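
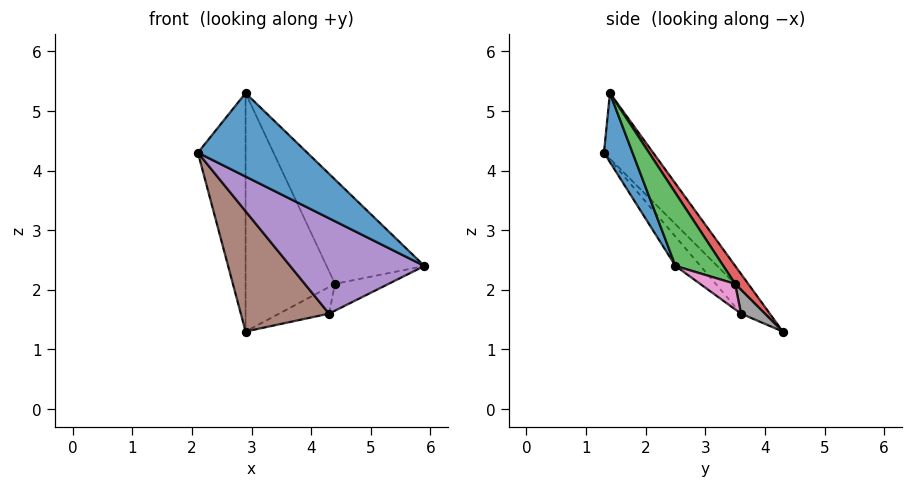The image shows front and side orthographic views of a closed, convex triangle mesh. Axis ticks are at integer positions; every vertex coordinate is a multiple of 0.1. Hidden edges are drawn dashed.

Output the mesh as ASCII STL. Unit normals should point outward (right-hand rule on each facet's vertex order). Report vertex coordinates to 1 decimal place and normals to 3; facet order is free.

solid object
 facet normal 0.251 -0.962 -0.105
  outer loop
   vertex 2.9 1.4 5.3
   vertex 2.1 1.3 4.3
   vertex 5.9 2.5 2.4
  endloop
 endfacet
 facet normal -0.641 0.621 0.451
  outer loop
   vertex 2.9 1.4 5.3
   vertex 2.9 4.3 1.3
   vertex 2.1 1.3 4.3
  endloop
 endfacet
 facet normal 0.344 0.703 0.623
  outer loop
   vertex 4.4 3.5 2.1
   vertex 2.9 1.4 5.3
   vertex 5.9 2.5 2.4
  endloop
 endfacet
 facet normal 0.118 0.804 0.583
  outer loop
   vertex 4.4 3.5 2.1
   vertex 2.9 4.3 1.3
   vertex 2.9 1.4 5.3
  endloop
 endfacet
 facet normal -0.130 -0.700 -0.702
  outer loop
   vertex 4.3 3.6 1.6
   vertex 5.9 2.5 2.4
   vertex 2.1 1.3 4.3
  endloop
 endfacet
 facet normal -0.181 -0.671 -0.719
  outer loop
   vertex 4.3 3.6 1.6
   vertex 2.1 1.3 4.3
   vertex 2.9 4.3 1.3
  endloop
 endfacet
 facet normal 0.546 0.836 0.058
  outer loop
   vertex 4.3 3.6 1.6
   vertex 4.4 3.5 2.1
   vertex 5.9 2.5 2.4
  endloop
 endfacet
 facet normal 0.429 0.898 0.094
  outer loop
   vertex 4.3 3.6 1.6
   vertex 2.9 4.3 1.3
   vertex 4.4 3.5 2.1
  endloop
 endfacet
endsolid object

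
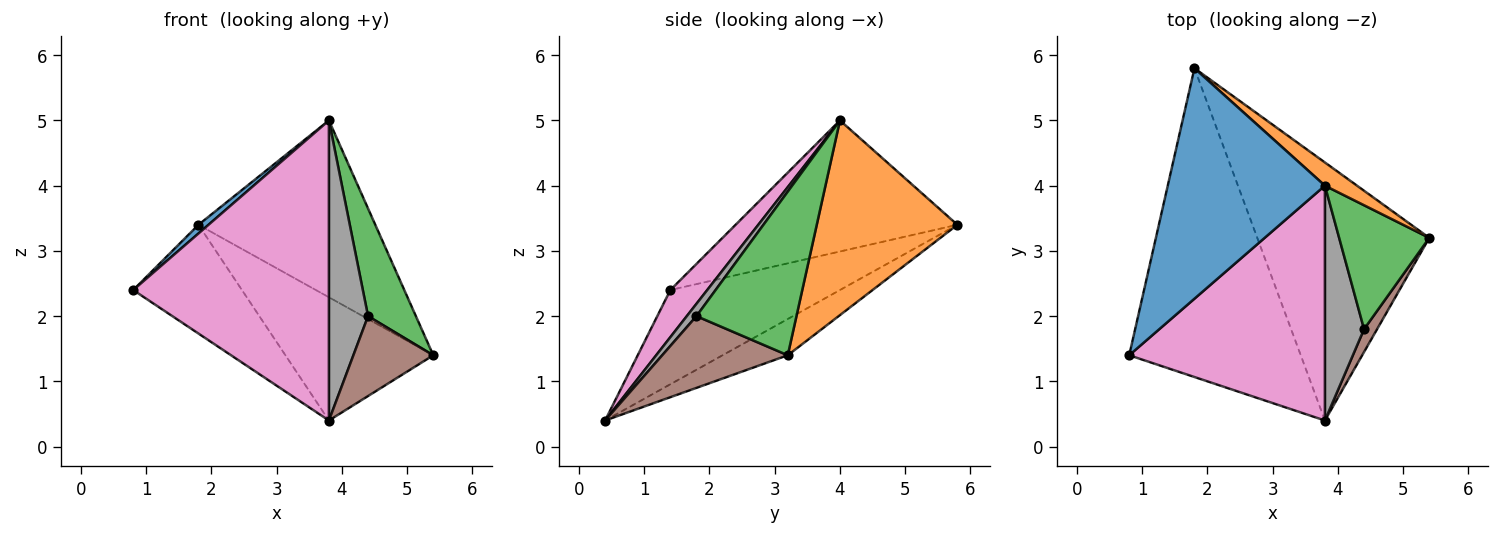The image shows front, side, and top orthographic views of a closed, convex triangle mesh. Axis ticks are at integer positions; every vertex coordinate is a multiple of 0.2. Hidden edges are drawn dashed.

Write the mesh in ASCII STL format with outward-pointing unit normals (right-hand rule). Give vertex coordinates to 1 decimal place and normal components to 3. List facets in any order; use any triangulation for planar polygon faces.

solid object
 facet normal -0.640 -0.029 0.768
  outer loop
   vertex 3.8 4.0 5.0
   vertex 1.8 5.8 3.4
   vertex 0.8 1.4 2.4
  endloop
 endfacet
 facet normal 0.619 0.779 0.102
  outer loop
   vertex 3.8 4.0 5.0
   vertex 5.4 3.2 1.4
   vertex 1.8 5.8 3.4
  endloop
 endfacet
 facet normal 0.808 -0.386 0.445
  outer loop
   vertex 4.4 1.8 2.0
   vertex 5.4 3.2 1.4
   vertex 3.8 4.0 5.0
  endloop
 endfacet
 facet normal -0.460 0.295 -0.837
  outer loop
   vertex 3.8 0.4 0.4
   vertex 0.8 1.4 2.4
   vertex 1.8 5.8 3.4
  endloop
 endfacet
 facet normal -0.187 0.423 -0.887
  outer loop
   vertex 3.8 0.4 0.4
   vertex 1.8 5.8 3.4
   vertex 5.4 3.2 1.4
  endloop
 endfacet
 facet normal 0.834 -0.531 0.152
  outer loop
   vertex 3.8 0.4 0.4
   vertex 5.4 3.2 1.4
   vertex 4.4 1.8 2.0
  endloop
 endfacet
 facet normal 0.147 -0.779 0.610
  outer loop
   vertex 3.8 0.4 0.4
   vertex 3.8 4.0 5.0
   vertex 0.8 1.4 2.4
  endloop
 endfacet
 facet normal 0.190 -0.773 0.605
  outer loop
   vertex 3.8 0.4 0.4
   vertex 4.4 1.8 2.0
   vertex 3.8 4.0 5.0
  endloop
 endfacet
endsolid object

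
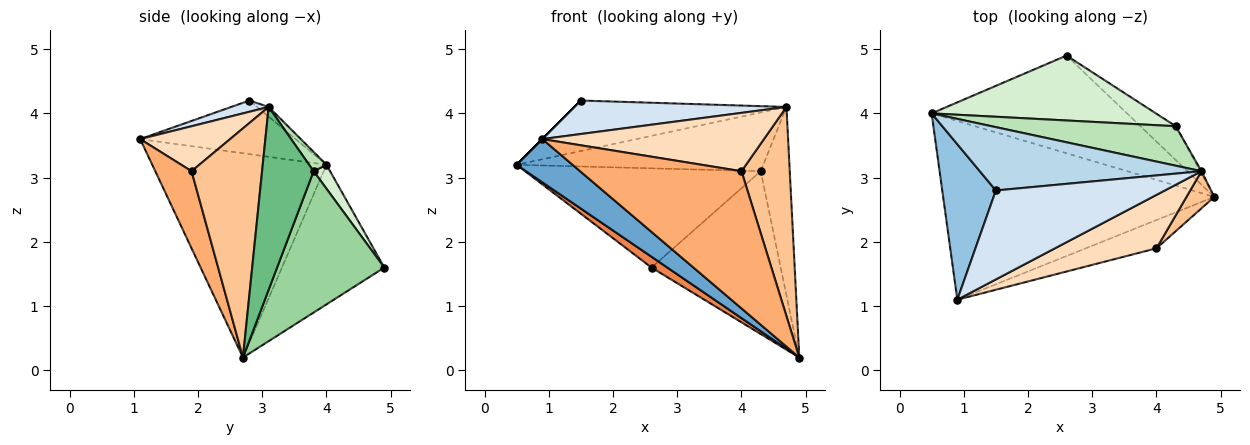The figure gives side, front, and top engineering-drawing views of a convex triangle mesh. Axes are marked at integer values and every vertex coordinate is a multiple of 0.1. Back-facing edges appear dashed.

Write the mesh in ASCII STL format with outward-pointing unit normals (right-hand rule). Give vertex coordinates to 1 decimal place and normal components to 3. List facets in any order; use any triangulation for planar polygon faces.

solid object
 facet normal -0.591 -0.190 -0.784
  outer loop
   vertex 0.9 1.1 3.6
   vertex 0.5 4.0 3.2
   vertex 4.9 2.7 0.2
  endloop
 endfacet
 facet normal -0.707 0.000 0.707
  outer loop
   vertex 1.5 2.8 4.2
   vertex 0.5 4.0 3.2
   vertex 0.9 1.1 3.6
  endloop
 endfacet
 facet normal -0.034 0.623 0.782
  outer loop
   vertex 4.7 3.1 4.1
   vertex 0.5 4.0 3.2
   vertex 1.5 2.8 4.2
  endloop
 endfacet
 facet normal 0.062 -0.352 0.934
  outer loop
   vertex 4.7 3.1 4.1
   vertex 1.5 2.8 4.2
   vertex 0.9 1.1 3.6
  endloop
 endfacet
 facet normal -0.579 -0.090 -0.810
  outer loop
   vertex 2.6 4.9 1.6
   vertex 4.9 2.7 0.2
   vertex 0.5 4.0 3.2
  endloop
 endfacet
 facet normal 0.215 -0.957 -0.197
  outer loop
   vertex 4.0 1.9 3.1
   vertex 0.9 1.1 3.6
   vertex 4.9 2.7 0.2
  endloop
 endfacet
 facet normal 0.821 -0.562 0.100
  outer loop
   vertex 4.0 1.9 3.1
   vertex 4.9 2.7 0.2
   vertex 4.7 3.1 4.1
  endloop
 endfacet
 facet normal 0.287 -0.706 0.647
  outer loop
   vertex 4.0 1.9 3.1
   vertex 4.7 3.1 4.1
   vertex 0.9 1.1 3.6
  endloop
 endfacet
 facet normal 0.872 0.490 -0.006
  outer loop
   vertex 4.3 3.8 3.1
   vertex 4.7 3.1 4.1
   vertex 4.9 2.7 0.2
  endloop
 endfacet
 facet normal 0.631 0.760 -0.158
  outer loop
   vertex 4.3 3.8 3.1
   vertex 4.9 2.7 0.2
   vertex 2.6 4.9 1.6
  endloop
 endfacet
 facet normal 0.058 0.829 0.557
  outer loop
   vertex 4.3 3.8 3.1
   vertex 0.5 4.0 3.2
   vertex 4.7 3.1 4.1
  endloop
 endfacet
 facet normal 0.058 0.835 0.547
  outer loop
   vertex 4.3 3.8 3.1
   vertex 2.6 4.9 1.6
   vertex 0.5 4.0 3.2
  endloop
 endfacet
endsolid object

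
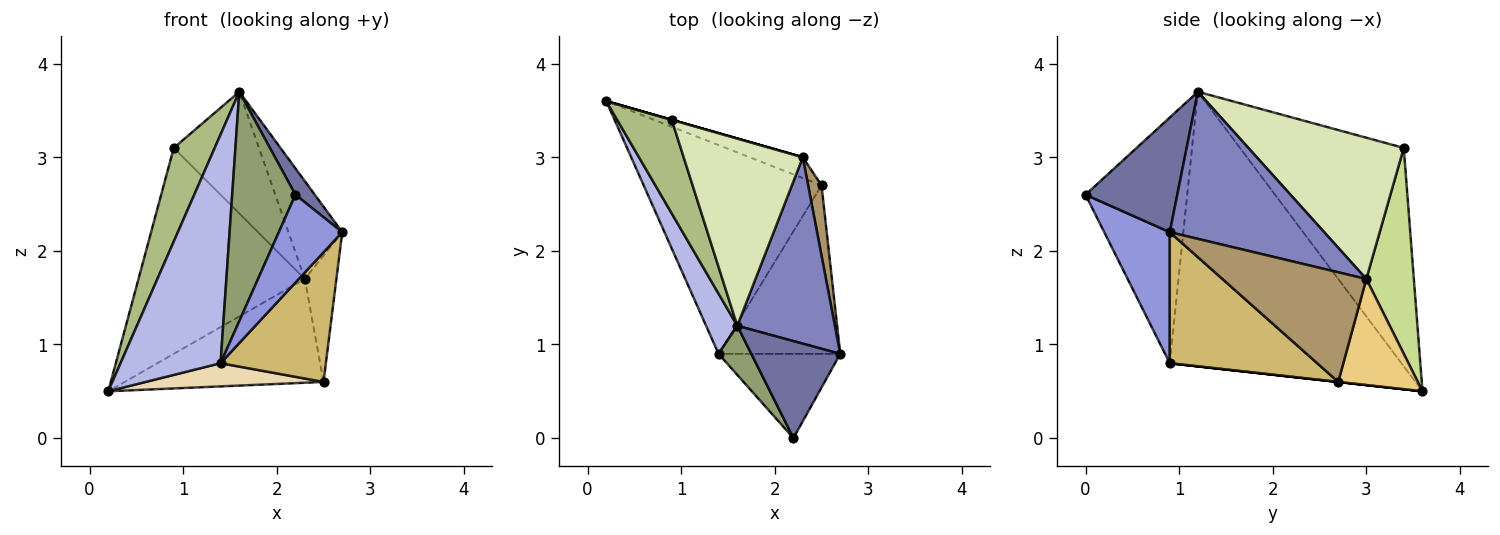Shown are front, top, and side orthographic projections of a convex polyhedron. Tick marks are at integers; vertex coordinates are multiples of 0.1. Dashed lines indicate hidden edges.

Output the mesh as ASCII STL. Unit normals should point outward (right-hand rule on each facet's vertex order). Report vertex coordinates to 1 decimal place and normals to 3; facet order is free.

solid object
 facet normal 0.779 -0.164 0.604
  outer loop
   vertex 1.6 1.2 3.7
   vertex 2.2 0.0 2.6
   vertex 2.7 0.9 2.2
  endloop
 endfacet
 facet normal 0.800 0.279 0.531
  outer loop
   vertex 2.3 3.0 1.7
   vertex 1.6 1.2 3.7
   vertex 2.7 0.9 2.2
  endloop
 endfacet
 facet normal 0.598 -0.579 -0.555
  outer loop
   vertex 1.4 0.9 0.8
   vertex 2.7 0.9 2.2
   vertex 2.2 0.0 2.6
  endloop
 endfacet
 facet normal -0.913 -0.394 0.104
  outer loop
   vertex 1.4 0.9 0.8
   vertex 1.6 1.2 3.7
   vertex 0.2 3.6 0.5
  endloop
 endfacet
 facet normal -0.844 -0.525 0.112
  outer loop
   vertex 1.4 0.9 0.8
   vertex 2.2 0.0 2.6
   vertex 1.6 1.2 3.7
  endloop
 endfacet
 facet normal -0.943 -0.236 0.236
  outer loop
   vertex 0.9 3.4 3.1
   vertex 0.2 3.6 0.5
   vertex 1.6 1.2 3.7
  endloop
 endfacet
 facet normal 0.275 0.962 0.000
  outer loop
   vertex 0.9 3.4 3.1
   vertex 2.3 3.0 1.7
   vertex 0.2 3.6 0.5
  endloop
 endfacet
 facet normal 0.705 0.386 0.595
  outer loop
   vertex 0.9 3.4 3.1
   vertex 1.6 1.2 3.7
   vertex 2.3 3.0 1.7
  endloop
 endfacet
 facet normal 0.970 0.213 0.118
  outer loop
   vertex 2.5 2.7 0.6
   vertex 2.3 3.0 1.7
   vertex 2.7 0.9 2.2
  endloop
 endfacet
 facet normal 0.649 -0.464 -0.603
  outer loop
   vertex 2.5 2.7 0.6
   vertex 2.7 0.9 2.2
   vertex 1.4 0.9 0.8
  endloop
 endfacet
 facet normal 0.365 0.913 -0.183
  outer loop
   vertex 2.5 2.7 0.6
   vertex 0.2 3.6 0.5
   vertex 2.3 3.0 1.7
  endloop
 endfacet
 facet normal 0.000 -0.110 -0.994
  outer loop
   vertex 2.5 2.7 0.6
   vertex 1.4 0.9 0.8
   vertex 0.2 3.6 0.5
  endloop
 endfacet
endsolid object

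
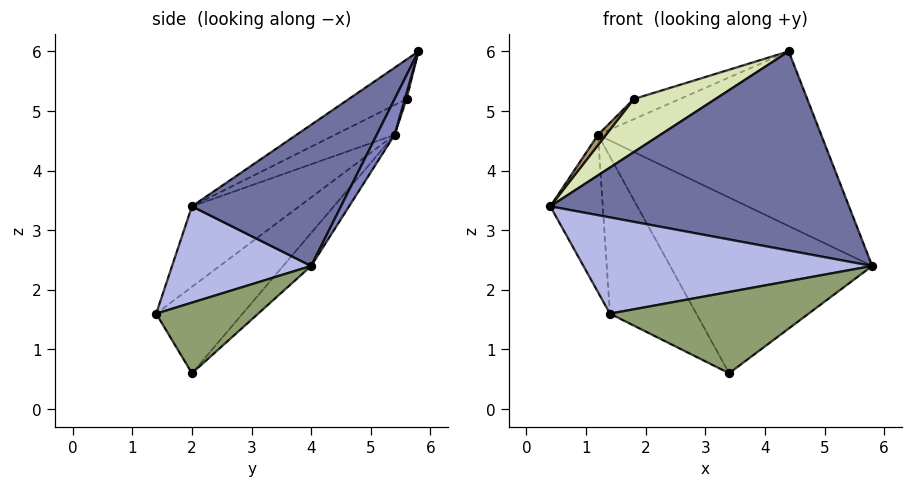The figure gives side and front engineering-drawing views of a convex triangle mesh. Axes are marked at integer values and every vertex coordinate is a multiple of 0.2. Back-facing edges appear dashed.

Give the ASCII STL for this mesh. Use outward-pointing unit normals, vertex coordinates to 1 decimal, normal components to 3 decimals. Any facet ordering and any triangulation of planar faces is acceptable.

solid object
 facet normal 0.379 -0.760 0.528
  outer loop
   vertex 4.4 5.8 6.0
   vertex 0.4 2.0 3.4
   vertex 5.8 4.0 2.4
  endloop
 endfacet
 facet normal 0.072 0.903 -0.423
  outer loop
   vertex 1.2 5.4 4.6
   vertex 4.4 5.8 6.0
   vertex 5.8 4.0 2.4
  endloop
 endfacet
 facet normal -0.101 0.730 -0.676
  outer loop
   vertex 1.2 5.4 4.6
   vertex 5.8 4.0 2.4
   vertex 3.4 2.0 0.6
  endloop
 endfacet
 facet normal 0.382 -0.792 0.476
  outer loop
   vertex 1.4 1.4 1.6
   vertex 5.8 4.0 2.4
   vertex 0.4 2.0 3.4
  endloop
 endfacet
 facet normal 0.427 -0.832 0.355
  outer loop
   vertex 1.4 1.4 1.6
   vertex 3.4 2.0 0.6
   vertex 5.8 4.0 2.4
  endloop
 endfacet
 facet normal -0.755 0.369 -0.542
  outer loop
   vertex 1.4 1.4 1.6
   vertex 0.4 2.0 3.4
   vertex 1.2 5.4 4.6
  endloop
 endfacet
 facet normal -0.503 0.503 -0.704
  outer loop
   vertex 1.4 1.4 1.6
   vertex 1.2 5.4 4.6
   vertex 3.4 2.0 0.6
  endloop
 endfacet
 facet normal -0.250 -0.353 0.901
  outer loop
   vertex 1.8 5.6 5.2
   vertex 0.4 2.0 3.4
   vertex 4.4 5.8 6.0
  endloop
 endfacet
 facet normal -0.689 -0.092 0.719
  outer loop
   vertex 1.8 5.6 5.2
   vertex 1.2 5.4 4.6
   vertex 0.4 2.0 3.4
  endloop
 endfacet
 facet normal 0.035 0.937 -0.347
  outer loop
   vertex 1.8 5.6 5.2
   vertex 4.4 5.8 6.0
   vertex 1.2 5.4 4.6
  endloop
 endfacet
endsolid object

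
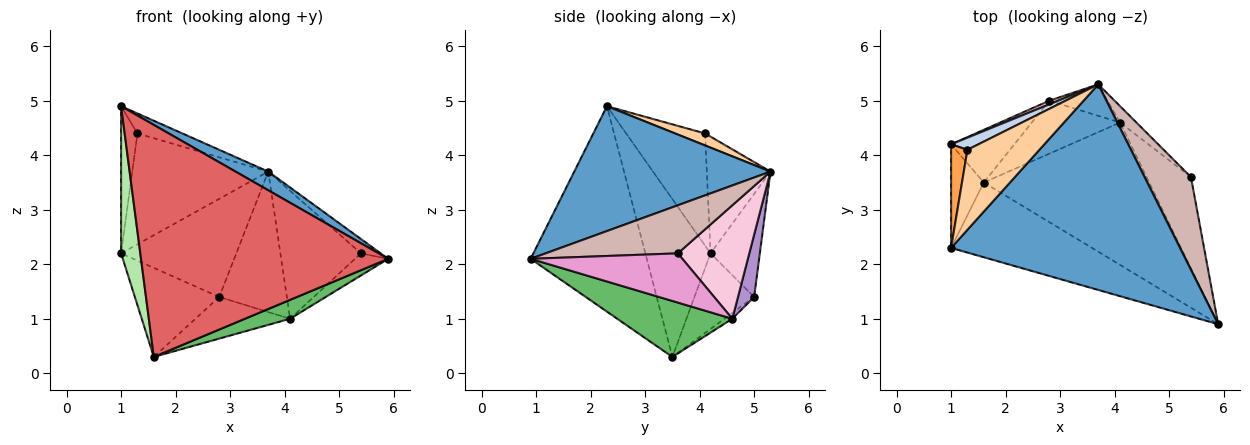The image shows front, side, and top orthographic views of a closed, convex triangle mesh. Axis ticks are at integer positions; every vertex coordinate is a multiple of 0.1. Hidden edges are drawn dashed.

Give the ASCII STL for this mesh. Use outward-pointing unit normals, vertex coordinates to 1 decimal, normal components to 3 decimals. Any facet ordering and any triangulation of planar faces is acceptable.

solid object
 facet normal 0.477 -0.080 0.875
  outer loop
   vertex 1.0 2.3 4.9
   vertex 5.9 0.9 2.1
   vertex 3.7 5.3 3.7
  endloop
 endfacet
 facet normal -0.422 0.901 0.098
  outer loop
   vertex 1.3 4.1 4.4
   vertex 3.7 5.3 3.7
   vertex 1.0 4.2 2.2
  endloop
 endfacet
 facet normal -0.969 0.201 0.141
  outer loop
   vertex 1.3 4.1 4.4
   vertex 1.0 4.2 2.2
   vertex 1.0 2.3 4.9
  endloop
 endfacet
 facet normal 0.160 0.239 0.958
  outer loop
   vertex 1.3 4.1 4.4
   vertex 1.0 2.3 4.9
   vertex 3.7 5.3 3.7
  endloop
 endfacet
 facet normal 0.318 -0.125 -0.940
  outer loop
   vertex 1.6 3.5 0.3
   vertex 4.1 4.6 1.0
   vertex 5.9 0.9 2.1
  endloop
 endfacet
 facet normal -0.941 -0.277 -0.195
  outer loop
   vertex 1.6 3.5 0.3
   vertex 1.0 2.3 4.9
   vertex 1.0 4.2 2.2
  endloop
 endfacet
 facet normal -0.408 -0.869 -0.280
  outer loop
   vertex 1.6 3.5 0.3
   vertex 5.9 0.9 2.1
   vertex 1.0 2.3 4.9
  endloop
 endfacet
 facet normal -0.393 0.919 0.034
  outer loop
   vertex 2.8 5.0 1.4
   vertex 1.0 4.2 2.2
   vertex 3.7 5.3 3.7
  endloop
 endfacet
 facet normal 0.227 0.950 -0.213
  outer loop
   vertex 2.8 5.0 1.4
   vertex 3.7 5.3 3.7
   vertex 4.1 4.6 1.0
  endloop
 endfacet
 facet normal -0.520 0.735 -0.435
  outer loop
   vertex 2.8 5.0 1.4
   vertex 1.6 3.5 0.3
   vertex 1.0 4.2 2.2
  endloop
 endfacet
 facet normal -0.052 0.617 -0.785
  outer loop
   vertex 2.8 5.0 1.4
   vertex 4.1 4.6 1.0
   vertex 1.6 3.5 0.3
  endloop
 endfacet
 facet normal 0.716 0.107 0.690
  outer loop
   vertex 5.4 3.6 2.2
   vertex 3.7 5.3 3.7
   vertex 5.9 0.9 2.1
  endloop
 endfacet
 facet normal 0.733 0.160 -0.661
  outer loop
   vertex 5.4 3.6 2.2
   vertex 5.9 0.9 2.1
   vertex 4.1 4.6 1.0
  endloop
 endfacet
 facet normal 0.661 0.745 -0.095
  outer loop
   vertex 5.4 3.6 2.2
   vertex 4.1 4.6 1.0
   vertex 3.7 5.3 3.7
  endloop
 endfacet
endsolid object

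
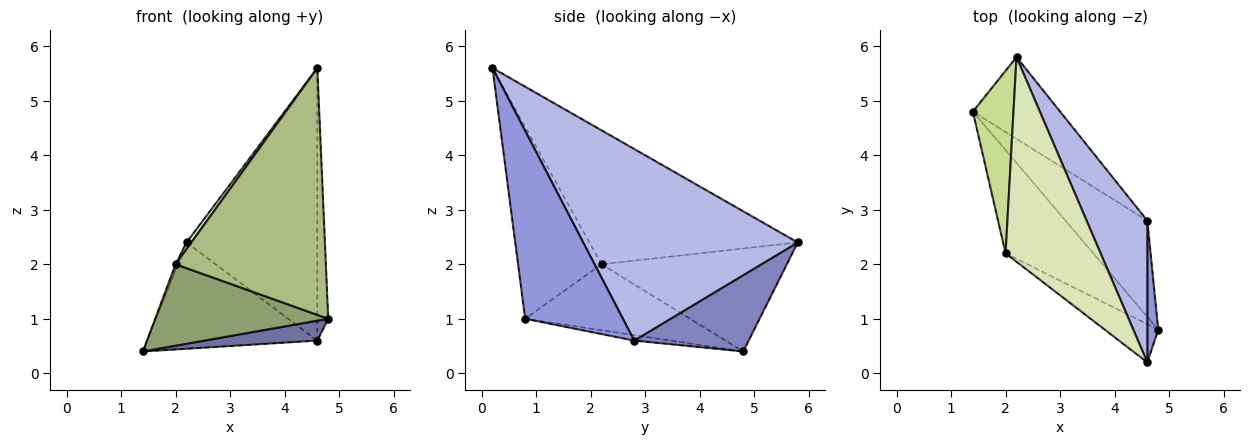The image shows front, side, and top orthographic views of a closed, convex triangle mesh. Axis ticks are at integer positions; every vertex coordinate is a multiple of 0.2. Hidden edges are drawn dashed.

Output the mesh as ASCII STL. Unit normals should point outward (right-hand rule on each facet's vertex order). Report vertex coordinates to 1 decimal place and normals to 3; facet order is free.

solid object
 facet normal -0.065 -0.202 -0.977
  outer loop
   vertex 4.6 2.8 0.6
   vertex 4.8 0.8 1.0
   vertex 1.4 4.8 0.4
  endloop
 endfacet
 facet normal 0.471 0.699 -0.538
  outer loop
   vertex 4.6 2.8 0.6
   vertex 1.4 4.8 0.4
   vertex 2.2 5.8 2.4
  endloop
 endfacet
 facet normal 0.992 0.111 0.058
  outer loop
   vertex 4.6 2.8 0.6
   vertex 4.6 0.2 5.6
   vertex 4.8 0.8 1.0
  endloop
 endfacet
 facet normal 0.824 0.503 0.261
  outer loop
   vertex 4.6 2.8 0.6
   vertex 2.2 5.8 2.4
   vertex 4.6 0.2 5.6
  endloop
 endfacet
 facet normal -0.508 -0.533 -0.676
  outer loop
   vertex 2.0 2.2 2.0
   vertex 1.4 4.8 0.4
   vertex 4.8 0.8 1.0
  endloop
 endfacet
 facet normal -0.481 -0.866 -0.134
  outer loop
   vertex 2.0 2.2 2.0
   vertex 4.8 0.8 1.0
   vertex 4.6 0.2 5.6
  endloop
 endfacet
 facet normal -0.930 0.011 0.367
  outer loop
   vertex 2.0 2.2 2.0
   vertex 2.2 5.8 2.4
   vertex 1.4 4.8 0.4
  endloop
 endfacet
 facet normal -0.816 -0.019 0.578
  outer loop
   vertex 2.0 2.2 2.0
   vertex 4.6 0.2 5.6
   vertex 2.2 5.8 2.4
  endloop
 endfacet
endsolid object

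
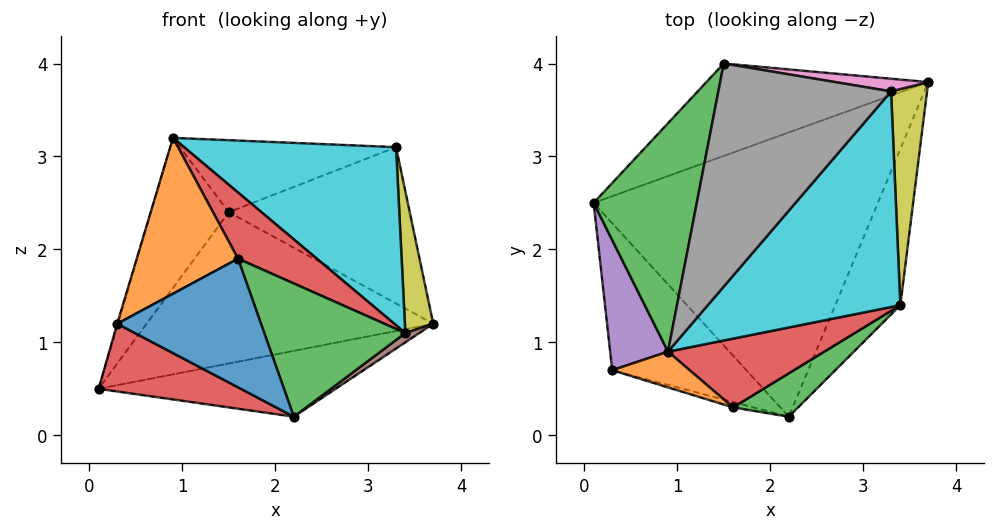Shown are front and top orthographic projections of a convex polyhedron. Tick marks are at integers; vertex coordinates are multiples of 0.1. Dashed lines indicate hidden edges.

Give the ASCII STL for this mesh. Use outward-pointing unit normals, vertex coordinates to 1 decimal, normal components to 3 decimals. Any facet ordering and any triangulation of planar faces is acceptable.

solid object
 facet normal 0.107 0.224 -0.969
  outer loop
   vertex 2.2 0.2 0.2
   vertex 0.1 2.5 0.5
   vertex 3.7 3.8 1.2
  endloop
 endfacet
 facet normal -0.203 0.836 -0.511
  outer loop
   vertex 1.5 4.0 2.4
   vertex 3.7 3.8 1.2
   vertex 0.1 2.5 0.5
  endloop
 endfacet
 facet normal -0.865 0.276 0.420
  outer loop
   vertex 1.5 4.0 2.4
   vertex 0.1 2.5 0.5
   vertex 0.9 0.9 3.2
  endloop
 endfacet
 facet normal -0.507 -0.361 -0.783
  outer loop
   vertex 0.3 0.7 1.2
   vertex 0.1 2.5 0.5
   vertex 2.2 0.2 0.2
  endloop
 endfacet
 facet normal -0.958 0.005 0.287
  outer loop
   vertex 0.3 0.7 1.2
   vertex 0.9 0.9 3.2
   vertex 0.1 2.5 0.5
  endloop
 endfacet
 facet normal 0.629 -0.046 -0.776
  outer loop
   vertex 3.4 1.4 1.1
   vertex 2.2 0.2 0.2
   vertex 3.7 3.8 1.2
  endloop
 endfacet
 facet normal 0.133 0.988 0.080
  outer loop
   vertex 3.3 3.7 3.1
   vertex 3.7 3.8 1.2
   vertex 1.5 4.0 2.4
  endloop
 endfacet
 facet normal -0.304 0.293 0.907
  outer loop
   vertex 3.3 3.7 3.1
   vertex 1.5 4.0 2.4
   vertex 0.9 0.9 3.2
  endloop
 endfacet
 facet normal 0.972 -0.130 0.198
  outer loop
   vertex 3.3 3.7 3.1
   vertex 3.4 1.4 1.1
   vertex 3.7 3.8 1.2
  endloop
 endfacet
 facet normal 0.613 -0.503 0.609
  outer loop
   vertex 3.3 3.7 3.1
   vertex 0.9 0.9 3.2
   vertex 3.4 1.4 1.1
  endloop
 endfacet
 facet normal -0.274 -0.961 -0.040
  outer loop
   vertex 1.6 0.3 1.9
   vertex 0.3 0.7 1.2
   vertex 2.2 0.2 0.2
  endloop
 endfacet
 facet normal -0.387 -0.899 0.206
  outer loop
   vertex 1.6 0.3 1.9
   vertex 0.9 0.9 3.2
   vertex 0.3 0.7 1.2
  endloop
 endfacet
 facet normal 0.584 -0.772 0.251
  outer loop
   vertex 1.6 0.3 1.9
   vertex 2.2 0.2 0.2
   vertex 3.4 1.4 1.1
  endloop
 endfacet
 facet normal 0.597 -0.556 0.578
  outer loop
   vertex 1.6 0.3 1.9
   vertex 3.4 1.4 1.1
   vertex 0.9 0.9 3.2
  endloop
 endfacet
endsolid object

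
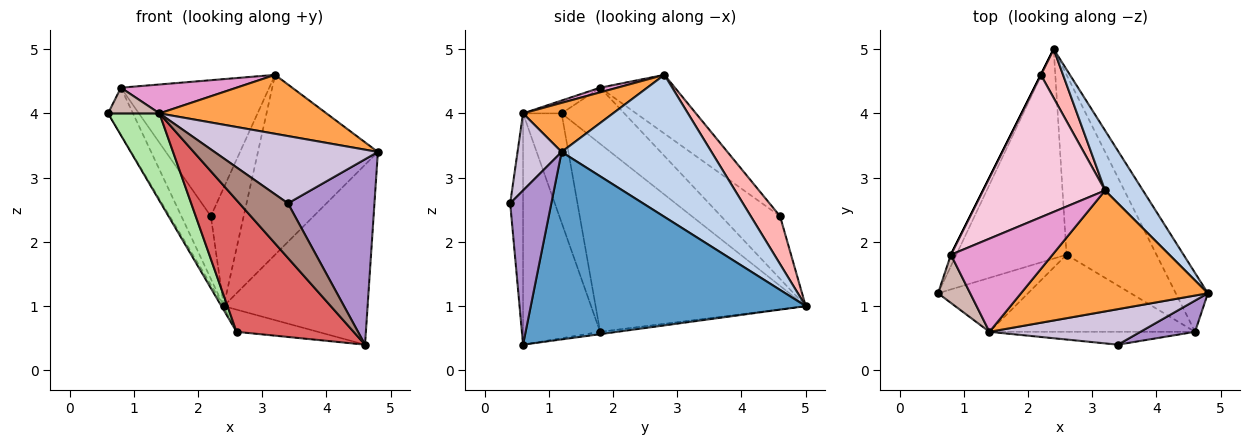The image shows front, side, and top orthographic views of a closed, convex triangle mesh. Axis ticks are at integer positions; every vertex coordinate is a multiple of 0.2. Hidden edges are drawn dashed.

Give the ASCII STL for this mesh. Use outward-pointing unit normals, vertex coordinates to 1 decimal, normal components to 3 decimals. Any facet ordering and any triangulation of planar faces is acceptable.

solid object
 facet normal 0.876 0.458 -0.150
  outer loop
   vertex 4.6 0.6 0.4
   vertex 2.4 5.0 1.0
   vertex 4.8 1.2 3.4
  endloop
 endfacet
 facet normal 0.764 0.612 0.204
  outer loop
   vertex 3.2 2.8 4.6
   vertex 4.8 1.2 3.4
   vertex 2.4 5.0 1.0
  endloop
 endfacet
 facet normal 0.230 -0.426 0.875
  outer loop
   vertex 1.4 0.6 4.0
   vertex 4.8 1.2 3.4
   vertex 3.2 2.8 4.6
  endloop
 endfacet
 facet normal -0.863 0.009 -0.506
  outer loop
   vertex 2.6 1.8 0.6
   vertex 0.6 1.2 4.0
   vertex 2.4 5.0 1.0
  endloop
 endfacet
 facet normal -0.026 0.122 -0.992
  outer loop
   vertex 2.6 1.8 0.6
   vertex 2.4 5.0 1.0
   vertex 4.6 0.6 0.4
  endloop
 endfacet
 facet normal -0.538 -0.717 -0.443
  outer loop
   vertex 2.6 1.8 0.6
   vertex 1.4 0.6 4.0
   vertex 0.6 1.2 4.0
  endloop
 endfacet
 facet normal -0.494 -0.750 -0.439
  outer loop
   vertex 2.6 1.8 0.6
   vertex 4.6 0.6 0.4
   vertex 1.4 0.6 4.0
  endloop
 endfacet
 facet normal 0.636 0.713 0.295
  outer loop
   vertex 2.2 4.6 2.4
   vertex 3.2 2.8 4.6
   vertex 2.4 5.0 1.0
  endloop
 endfacet
 facet normal 0.424 -0.893 0.150
  outer loop
   vertex 3.4 0.4 2.6
   vertex 4.6 0.6 0.4
   vertex 4.8 1.2 3.4
  endloop
 endfacet
 facet normal 0.232 -0.860 0.454
  outer loop
   vertex 3.4 0.4 2.6
   vertex 4.8 1.2 3.4
   vertex 1.4 0.6 4.0
  endloop
 endfacet
 facet normal -0.250 -0.943 -0.222
  outer loop
   vertex 3.4 0.4 2.6
   vertex 1.4 0.6 4.0
   vertex 4.6 0.6 0.4
  endloop
 endfacet
 facet normal -0.333 -0.444 0.832
  outer loop
   vertex 0.8 1.8 4.4
   vertex 0.6 1.2 4.0
   vertex 1.4 0.6 4.0
  endloop
 endfacet
 facet normal 0.044 -0.296 0.954
  outer loop
   vertex 0.8 1.8 4.4
   vertex 1.4 0.6 4.0
   vertex 3.2 2.8 4.6
  endloop
 endfacet
 facet normal -0.329 0.652 0.683
  outer loop
   vertex 0.8 1.8 4.4
   vertex 3.2 2.8 4.6
   vertex 2.2 4.6 2.4
  endloop
 endfacet
 facet normal -0.926 0.368 -0.089
  outer loop
   vertex 0.8 1.8 4.4
   vertex 2.4 5.0 1.0
   vertex 0.6 1.2 4.0
  endloop
 endfacet
 facet normal -0.894 0.447 0.000
  outer loop
   vertex 0.8 1.8 4.4
   vertex 2.2 4.6 2.4
   vertex 2.4 5.0 1.0
  endloop
 endfacet
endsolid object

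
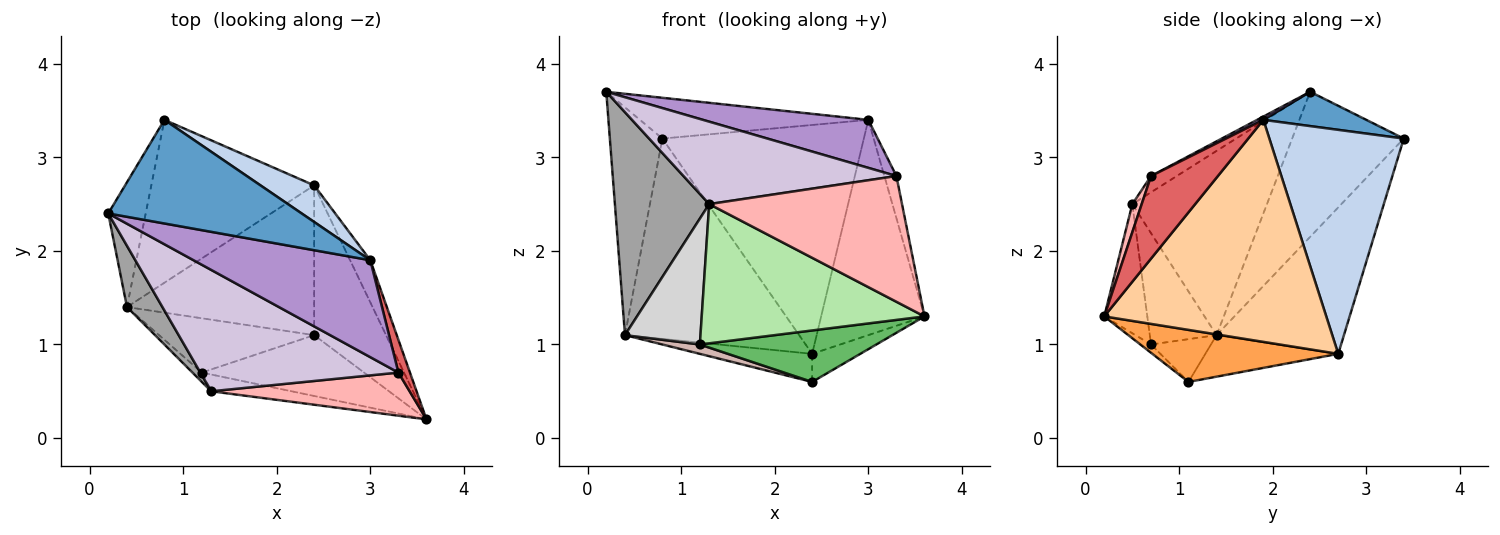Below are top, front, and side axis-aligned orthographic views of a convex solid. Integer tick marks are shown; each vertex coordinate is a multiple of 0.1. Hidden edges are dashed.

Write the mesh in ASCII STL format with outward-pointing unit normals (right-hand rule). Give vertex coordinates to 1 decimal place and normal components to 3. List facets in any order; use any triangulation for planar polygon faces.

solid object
 facet normal 0.163 0.361 0.918
  outer loop
   vertex 3.0 1.9 3.4
   vertex 0.8 3.4 3.2
   vertex 0.2 2.4 3.7
  endloop
 endfacet
 facet normal 0.550 0.825 0.132
  outer loop
   vertex 2.4 2.7 0.9
   vertex 0.8 3.4 3.2
   vertex 3.0 1.9 3.4
  endloop
 endfacet
 facet normal 0.580 0.150 -0.801
  outer loop
   vertex 2.4 2.7 0.9
   vertex 3.6 0.2 1.3
   vertex 2.4 1.1 0.6
  endloop
 endfacet
 facet normal 0.904 0.421 -0.082
  outer loop
   vertex 2.4 2.7 0.9
   vertex 3.0 1.9 3.4
   vertex 3.6 0.2 1.3
  endloop
 endfacet
 facet normal -0.039 -0.645 -0.763
  outer loop
   vertex 1.2 0.7 1.0
   vertex 2.4 1.1 0.6
   vertex 3.6 0.2 1.3
  endloop
 endfacet
 facet normal -0.188 -0.975 -0.117
  outer loop
   vertex 1.2 0.7 1.0
   vertex 3.6 0.2 1.3
   vertex 1.3 0.5 2.5
  endloop
 endfacet
 facet normal 0.975 0.175 0.136
  outer loop
   vertex 3.3 0.7 2.8
   vertex 3.6 0.2 1.3
   vertex 3.0 1.9 3.4
  endloop
 endfacet
 facet normal 0.046 -0.945 0.324
  outer loop
   vertex 3.3 0.7 2.8
   vertex 1.3 0.5 2.5
   vertex 3.6 0.2 1.3
  endloop
 endfacet
 facet normal 0.017 -0.444 0.896
  outer loop
   vertex 3.3 0.7 2.8
   vertex 3.0 1.9 3.4
   vertex 0.2 2.4 3.7
  endloop
 endfacet
 facet normal -0.068 -0.561 0.825
  outer loop
   vertex 3.3 0.7 2.8
   vertex 0.2 2.4 3.7
   vertex 1.3 0.5 2.5
  endloop
 endfacet
 facet normal -0.213 0.180 -0.960
  outer loop
   vertex 0.4 1.4 1.1
   vertex 2.4 2.7 0.9
   vertex 2.4 1.1 0.6
  endloop
 endfacet
 facet normal -0.262 -0.164 -0.951
  outer loop
   vertex 0.4 1.4 1.1
   vertex 2.4 1.1 0.6
   vertex 1.2 0.7 1.0
  endloop
 endfacet
 facet normal -0.494 0.675 -0.549
  outer loop
   vertex 0.4 1.4 1.1
   vertex 0.8 3.4 3.2
   vertex 2.4 2.7 0.9
  endloop
 endfacet
 facet normal -0.881 0.415 -0.227
  outer loop
   vertex 0.4 1.4 1.1
   vertex 0.2 2.4 3.7
   vertex 0.8 3.4 3.2
  endloop
 endfacet
 facet normal -0.809 -0.567 0.156
  outer loop
   vertex 0.4 1.4 1.1
   vertex 1.3 0.5 2.5
   vertex 0.2 2.4 3.7
  endloop
 endfacet
 facet normal -0.661 -0.748 -0.056
  outer loop
   vertex 0.4 1.4 1.1
   vertex 1.2 0.7 1.0
   vertex 1.3 0.5 2.5
  endloop
 endfacet
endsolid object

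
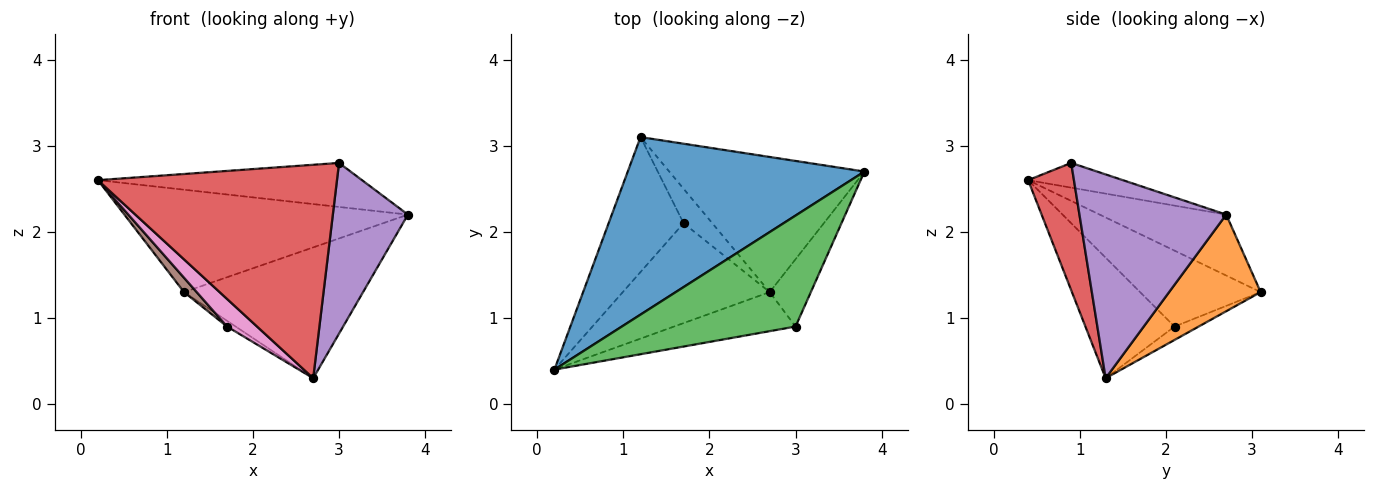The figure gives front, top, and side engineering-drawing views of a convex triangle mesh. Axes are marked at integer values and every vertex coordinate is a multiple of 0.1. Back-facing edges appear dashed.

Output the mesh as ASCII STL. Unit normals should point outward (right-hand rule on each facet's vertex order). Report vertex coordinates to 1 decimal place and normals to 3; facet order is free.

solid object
 facet normal -0.218 0.488 0.845
  outer loop
   vertex 1.2 3.1 1.3
   vertex 0.2 0.4 2.6
   vertex 3.8 2.7 2.2
  endloop
 endfacet
 facet normal 0.335 0.655 -0.677
  outer loop
   vertex 2.7 1.3 0.3
   vertex 1.2 3.1 1.3
   vertex 3.8 2.7 2.2
  endloop
 endfacet
 facet normal -0.131 0.365 0.922
  outer loop
   vertex 3.0 0.9 2.8
   vertex 3.8 2.7 2.2
   vertex 0.2 0.4 2.6
  endloop
 endfacet
 facet normal 0.185 -0.967 -0.177
  outer loop
   vertex 3.0 0.9 2.8
   vertex 0.2 0.4 2.6
   vertex 2.7 1.3 0.3
  endloop
 endfacet
 facet normal 0.876 -0.448 -0.177
  outer loop
   vertex 3.0 0.9 2.8
   vertex 2.7 1.3 0.3
   vertex 3.8 2.7 2.2
  endloop
 endfacet
 facet normal -0.710 -0.075 -0.701
  outer loop
   vertex 1.7 2.1 0.9
   vertex 0.2 0.4 2.6
   vertex 1.2 3.1 1.3
  endloop
 endfacet
 facet normal -0.620 -0.209 -0.756
  outer loop
   vertex 1.7 2.1 0.9
   vertex 2.7 1.3 0.3
   vertex 0.2 0.4 2.6
  endloop
 endfacet
 facet normal -0.418 0.149 -0.896
  outer loop
   vertex 1.7 2.1 0.9
   vertex 1.2 3.1 1.3
   vertex 2.7 1.3 0.3
  endloop
 endfacet
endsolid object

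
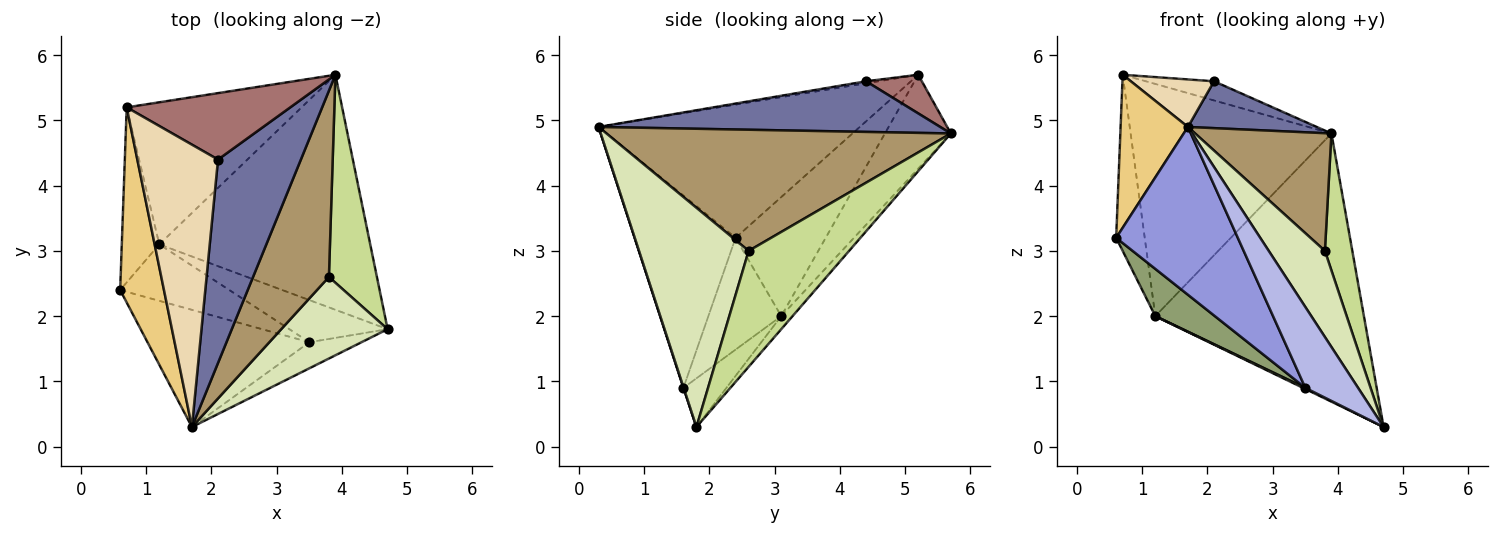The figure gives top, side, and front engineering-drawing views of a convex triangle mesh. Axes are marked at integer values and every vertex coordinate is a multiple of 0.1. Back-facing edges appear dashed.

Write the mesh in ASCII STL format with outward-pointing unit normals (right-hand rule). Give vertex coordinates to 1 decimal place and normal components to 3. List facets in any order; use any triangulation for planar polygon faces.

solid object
 facet normal 0.511 -0.193 0.837
  outer loop
   vertex 2.1 4.4 5.6
   vertex 1.7 0.3 4.9
   vertex 3.9 5.7 4.8
  endloop
 endfacet
 facet normal -0.041 0.751 -0.659
  outer loop
   vertex 1.2 3.1 2.0
   vertex 3.9 5.7 4.8
   vertex 4.7 1.8 0.3
  endloop
 endfacet
 facet normal -0.562 -0.678 -0.473
  outer loop
   vertex 3.5 1.6 0.9
   vertex 1.7 0.3 4.9
   vertex 0.6 2.4 3.2
  endloop
 endfacet
 facet normal 0.005 -0.952 -0.307
  outer loop
   vertex 3.5 1.6 0.9
   vertex 4.7 1.8 0.3
   vertex 1.7 0.3 4.9
  endloop
 endfacet
 facet normal -0.618 -0.505 -0.603
  outer loop
   vertex 3.5 1.6 0.9
   vertex 0.6 2.4 3.2
   vertex 1.2 3.1 2.0
  endloop
 endfacet
 facet normal -0.444 -0.024 -0.896
  outer loop
   vertex 3.5 1.6 0.9
   vertex 1.2 3.1 2.0
   vertex 4.7 1.8 0.3
  endloop
 endfacet
 facet normal 0.896 -0.244 0.371
  outer loop
   vertex 3.8 2.6 3.0
   vertex 4.7 1.8 0.3
   vertex 3.9 5.7 4.8
  endloop
 endfacet
 facet normal 0.817 -0.419 0.396
  outer loop
   vertex 3.8 2.6 3.0
   vertex 1.7 0.3 4.9
   vertex 4.7 1.8 0.3
  endloop
 endfacet
 facet normal 0.804 -0.318 0.503
  outer loop
   vertex 3.8 2.6 3.0
   vertex 3.9 5.7 4.8
   vertex 1.7 0.3 4.9
  endloop
 endfacet
 facet normal -0.913 0.289 -0.288
  outer loop
   vertex 0.7 5.2 5.7
   vertex 1.2 3.1 2.0
   vertex 0.6 2.4 3.2
  endloop
 endfacet
 facet normal -0.923 -0.238 0.303
  outer loop
   vertex 0.7 5.2 5.7
   vertex 0.6 2.4 3.2
   vertex 1.7 0.3 4.9
  endloop
 endfacet
 facet normal -0.024 -0.166 0.986
  outer loop
   vertex 0.7 5.2 5.7
   vertex 1.7 0.3 4.9
   vertex 2.1 4.4 5.6
  endloop
 endfacet
 facet normal 0.221 0.270 0.937
  outer loop
   vertex 0.7 5.2 5.7
   vertex 2.1 4.4 5.6
   vertex 3.9 5.7 4.8
  endloop
 endfacet
 facet normal -0.270 0.821 -0.503
  outer loop
   vertex 0.7 5.2 5.7
   vertex 3.9 5.7 4.8
   vertex 1.2 3.1 2.0
  endloop
 endfacet
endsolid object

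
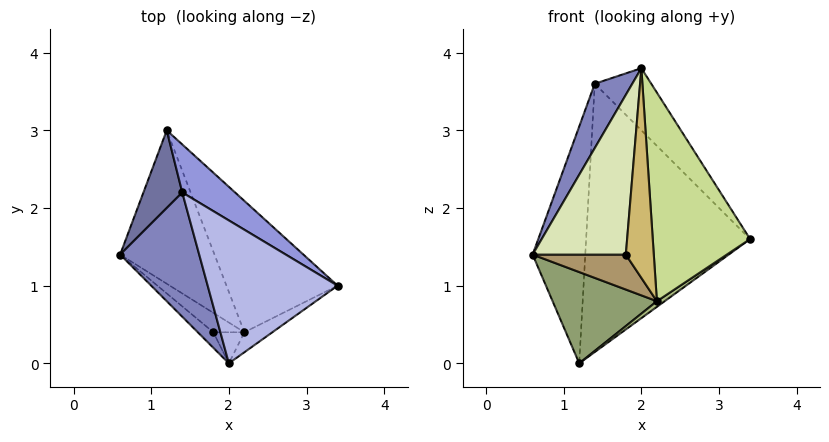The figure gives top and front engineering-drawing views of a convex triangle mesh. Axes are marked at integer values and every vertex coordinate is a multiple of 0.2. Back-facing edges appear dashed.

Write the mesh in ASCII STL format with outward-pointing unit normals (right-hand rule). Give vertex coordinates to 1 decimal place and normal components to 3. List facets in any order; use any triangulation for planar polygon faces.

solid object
 facet normal -0.875 0.460 0.151
  outer loop
   vertex 1.4 2.2 3.6
   vertex 1.2 3.0 0.0
   vertex 0.6 1.4 1.4
  endloop
 endfacet
 facet normal -0.893 -0.207 0.400
  outer loop
   vertex 1.4 2.2 3.6
   vertex 0.6 1.4 1.4
   vertex 2.0 0.0 3.8
  endloop
 endfacet
 facet normal 0.608 0.781 0.140
  outer loop
   vertex 1.4 2.2 3.6
   vertex 3.4 1.0 1.6
   vertex 1.2 3.0 0.0
  endloop
 endfacet
 facet normal 0.756 0.261 0.600
  outer loop
   vertex 1.4 2.2 3.6
   vertex 2.0 0.0 3.8
   vertex 3.4 1.0 1.6
  endloop
 endfacet
 facet normal -0.540 -0.430 -0.723
  outer loop
   vertex 2.2 0.4 0.8
   vertex 0.6 1.4 1.4
   vertex 1.2 3.0 0.0
  endloop
 endfacet
 facet normal 0.567 -0.035 -0.823
  outer loop
   vertex 2.2 0.4 0.8
   vertex 1.2 3.0 0.0
   vertex 3.4 1.0 1.6
  endloop
 endfacet
 facet normal 0.489 -0.868 -0.083
  outer loop
   vertex 2.2 0.4 0.8
   vertex 3.4 1.0 1.6
   vertex 2.0 0.0 3.8
  endloop
 endfacet
 facet normal -0.638 -0.766 -0.074
  outer loop
   vertex 1.8 0.4 1.4
   vertex 2.0 0.0 3.8
   vertex 0.6 1.4 1.4
  endloop
 endfacet
 facet normal -0.589 -0.707 -0.393
  outer loop
   vertex 1.8 0.4 1.4
   vertex 0.6 1.4 1.4
   vertex 2.2 0.4 0.8
  endloop
 endfacet
 facet normal -0.215 -0.966 -0.143
  outer loop
   vertex 1.8 0.4 1.4
   vertex 2.2 0.4 0.8
   vertex 2.0 0.0 3.8
  endloop
 endfacet
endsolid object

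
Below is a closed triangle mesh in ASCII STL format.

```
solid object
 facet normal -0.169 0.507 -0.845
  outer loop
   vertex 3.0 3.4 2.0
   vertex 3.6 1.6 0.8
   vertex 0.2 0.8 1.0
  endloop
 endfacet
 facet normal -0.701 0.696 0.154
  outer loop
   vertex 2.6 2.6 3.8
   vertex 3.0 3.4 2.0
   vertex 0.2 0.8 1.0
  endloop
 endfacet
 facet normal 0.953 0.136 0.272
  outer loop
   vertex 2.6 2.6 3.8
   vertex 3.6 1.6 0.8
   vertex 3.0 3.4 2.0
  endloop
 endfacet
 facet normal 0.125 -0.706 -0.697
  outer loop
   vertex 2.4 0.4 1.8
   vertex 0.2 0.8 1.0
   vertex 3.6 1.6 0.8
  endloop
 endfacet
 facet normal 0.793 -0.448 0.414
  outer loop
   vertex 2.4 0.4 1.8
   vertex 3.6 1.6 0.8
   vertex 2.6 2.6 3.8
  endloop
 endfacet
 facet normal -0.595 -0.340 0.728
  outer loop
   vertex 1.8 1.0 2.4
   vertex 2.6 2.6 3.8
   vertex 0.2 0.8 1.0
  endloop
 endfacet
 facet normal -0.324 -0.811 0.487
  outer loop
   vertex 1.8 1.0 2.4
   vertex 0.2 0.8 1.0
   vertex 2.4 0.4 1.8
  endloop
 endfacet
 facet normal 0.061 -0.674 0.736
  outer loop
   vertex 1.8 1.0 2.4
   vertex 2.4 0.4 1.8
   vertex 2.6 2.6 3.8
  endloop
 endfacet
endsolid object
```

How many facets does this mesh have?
8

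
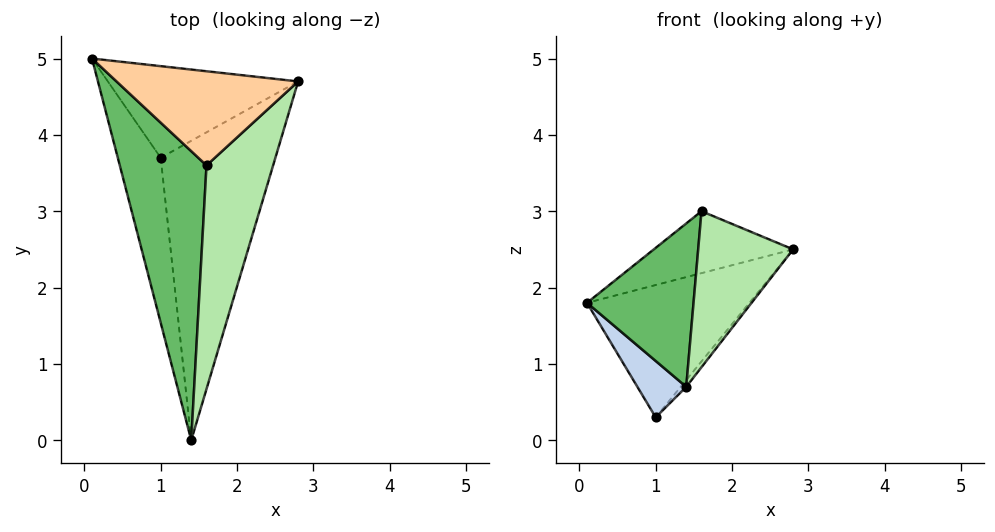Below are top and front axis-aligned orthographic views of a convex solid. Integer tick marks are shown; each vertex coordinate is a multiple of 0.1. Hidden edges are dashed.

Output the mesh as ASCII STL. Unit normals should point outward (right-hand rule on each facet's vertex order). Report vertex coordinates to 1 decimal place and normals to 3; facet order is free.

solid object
 facet normal 0.232 0.800 -0.554
  outer loop
   vertex 1.0 3.7 0.3
   vertex 0.1 5.0 1.8
   vertex 2.8 4.7 2.5
  endloop
 endfacet
 facet normal -0.898 -0.142 -0.416
  outer loop
   vertex 1.0 3.7 0.3
   vertex 1.4 0.0 0.7
   vertex 0.1 5.0 1.8
  endloop
 endfacet
 facet normal 0.771 0.014 -0.637
  outer loop
   vertex 1.0 3.7 0.3
   vertex 2.8 4.7 2.5
   vertex 1.4 0.0 0.7
  endloop
 endfacet
 facet normal -0.154 0.543 0.826
  outer loop
   vertex 1.6 3.6 3.0
   vertex 2.8 4.7 2.5
   vertex 0.1 5.0 1.8
  endloop
 endfacet
 facet normal -0.756 -0.322 0.570
  outer loop
   vertex 1.6 3.6 3.0
   vertex 0.1 5.0 1.8
   vertex 1.4 0.0 0.7
  endloop
 endfacet
 facet normal 0.655 -0.432 0.620
  outer loop
   vertex 1.6 3.6 3.0
   vertex 1.4 0.0 0.7
   vertex 2.8 4.7 2.5
  endloop
 endfacet
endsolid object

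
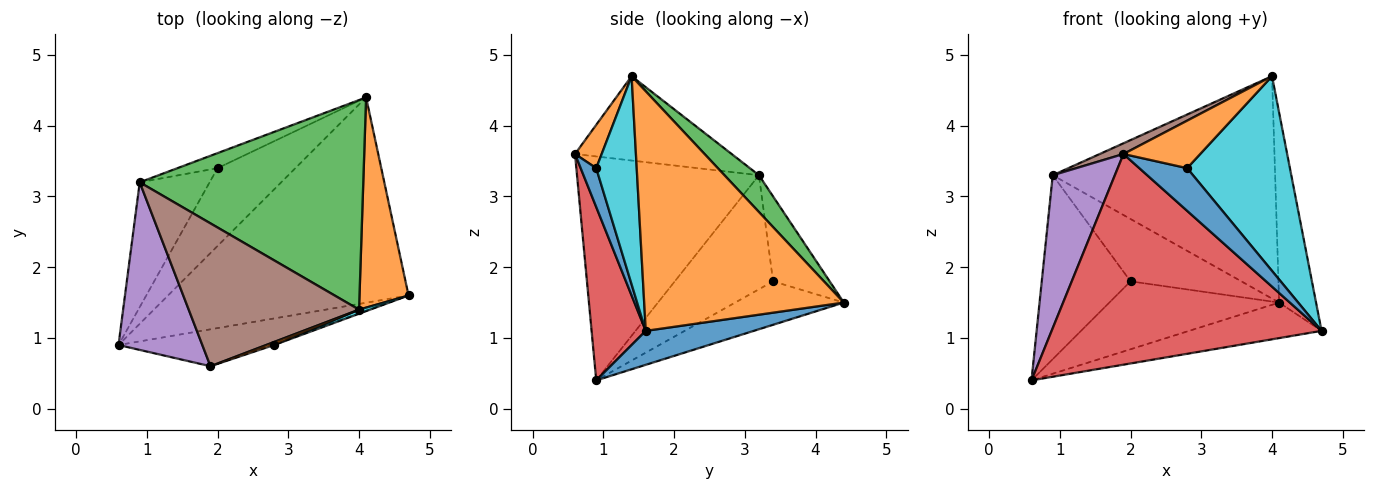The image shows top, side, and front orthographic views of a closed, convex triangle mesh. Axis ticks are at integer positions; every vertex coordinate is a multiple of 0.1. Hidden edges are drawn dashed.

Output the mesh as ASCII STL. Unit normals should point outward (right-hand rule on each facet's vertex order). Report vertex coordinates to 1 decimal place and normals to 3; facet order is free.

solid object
 facet normal 0.138 0.169 -0.976
  outer loop
   vertex 4.1 4.4 1.5
   vertex 4.7 1.6 1.1
   vertex 0.6 0.9 0.4
  endloop
 endfacet
 facet normal 0.964 0.178 0.197
  outer loop
   vertex 4.0 1.4 4.7
   vertex 4.7 1.6 1.1
   vertex 4.1 4.4 1.5
  endloop
 endfacet
 facet normal 0.112 0.723 0.681
  outer loop
   vertex 0.9 3.2 3.3
   vertex 4.0 1.4 4.7
   vertex 4.1 4.4 1.5
  endloop
 endfacet
 facet normal 0.194 -0.966 -0.169
  outer loop
   vertex 1.9 0.6 3.6
   vertex 0.6 0.9 0.4
   vertex 4.7 1.6 1.1
  endloop
 endfacet
 facet normal -0.892 -0.305 0.334
  outer loop
   vertex 1.9 0.6 3.6
   vertex 0.9 3.2 3.3
   vertex 0.6 0.9 0.4
  endloop
 endfacet
 facet normal -0.443 -0.067 0.894
  outer loop
   vertex 1.9 0.6 3.6
   vertex 4.0 1.4 4.7
   vertex 0.9 3.2 3.3
  endloop
 endfacet
 facet normal -0.388 0.606 -0.694
  outer loop
   vertex 2.0 3.4 1.8
   vertex 4.1 4.4 1.5
   vertex 0.6 0.9 0.4
  endloop
 endfacet
 facet normal -0.676 0.610 -0.414
  outer loop
   vertex 2.0 3.4 1.8
   vertex 0.6 0.9 0.4
   vertex 0.9 3.2 3.3
  endloop
 endfacet
 facet normal -0.445 0.871 -0.210
  outer loop
   vertex 2.0 3.4 1.8
   vertex 0.9 3.2 3.3
   vertex 4.1 4.4 1.5
  endloop
 endfacet
 facet normal 0.366 -0.930 0.020
  outer loop
   vertex 2.8 0.9 3.4
   vertex 4.7 1.6 1.1
   vertex 4.0 1.4 4.7
  endloop
 endfacet
 facet normal 0.309 -0.950 -0.034
  outer loop
   vertex 2.8 0.9 3.4
   vertex 1.9 0.6 3.6
   vertex 4.7 1.6 1.1
  endloop
 endfacet
 facet normal 0.328 -0.943 0.060
  outer loop
   vertex 2.8 0.9 3.4
   vertex 4.0 1.4 4.7
   vertex 1.9 0.6 3.6
  endloop
 endfacet
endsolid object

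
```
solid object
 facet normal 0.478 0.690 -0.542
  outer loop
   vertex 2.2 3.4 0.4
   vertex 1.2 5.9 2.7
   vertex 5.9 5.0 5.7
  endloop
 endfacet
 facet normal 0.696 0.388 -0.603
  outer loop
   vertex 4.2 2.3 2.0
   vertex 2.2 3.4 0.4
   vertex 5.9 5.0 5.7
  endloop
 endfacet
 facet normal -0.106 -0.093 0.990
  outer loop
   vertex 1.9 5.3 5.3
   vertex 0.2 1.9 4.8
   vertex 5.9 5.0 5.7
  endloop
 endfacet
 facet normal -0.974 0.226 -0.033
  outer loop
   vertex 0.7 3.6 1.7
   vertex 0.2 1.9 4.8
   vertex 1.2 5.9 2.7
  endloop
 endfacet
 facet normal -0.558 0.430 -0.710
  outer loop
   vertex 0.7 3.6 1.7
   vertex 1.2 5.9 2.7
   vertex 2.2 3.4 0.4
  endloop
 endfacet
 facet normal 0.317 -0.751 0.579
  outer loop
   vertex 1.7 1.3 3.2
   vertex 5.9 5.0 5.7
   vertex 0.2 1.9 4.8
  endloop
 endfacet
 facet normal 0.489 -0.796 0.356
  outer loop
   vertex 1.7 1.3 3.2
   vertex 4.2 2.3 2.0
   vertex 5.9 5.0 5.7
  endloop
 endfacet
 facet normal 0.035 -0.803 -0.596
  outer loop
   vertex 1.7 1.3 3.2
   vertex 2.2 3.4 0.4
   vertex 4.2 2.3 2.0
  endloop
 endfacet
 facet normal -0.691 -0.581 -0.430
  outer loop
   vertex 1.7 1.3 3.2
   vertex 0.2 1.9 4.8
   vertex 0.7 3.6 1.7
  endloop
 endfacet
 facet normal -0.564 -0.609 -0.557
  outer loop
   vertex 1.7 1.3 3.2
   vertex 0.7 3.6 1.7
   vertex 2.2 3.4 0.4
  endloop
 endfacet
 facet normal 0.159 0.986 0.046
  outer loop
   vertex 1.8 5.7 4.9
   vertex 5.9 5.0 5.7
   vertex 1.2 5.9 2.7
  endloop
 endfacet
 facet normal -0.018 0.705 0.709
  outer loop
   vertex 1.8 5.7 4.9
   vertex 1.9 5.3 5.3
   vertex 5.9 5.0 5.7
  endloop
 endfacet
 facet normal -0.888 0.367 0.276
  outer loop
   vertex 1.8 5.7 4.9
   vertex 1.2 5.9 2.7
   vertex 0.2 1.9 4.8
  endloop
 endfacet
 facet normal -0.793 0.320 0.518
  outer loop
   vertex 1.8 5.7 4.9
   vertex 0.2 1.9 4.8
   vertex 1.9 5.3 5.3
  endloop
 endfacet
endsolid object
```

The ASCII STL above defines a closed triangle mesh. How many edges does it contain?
21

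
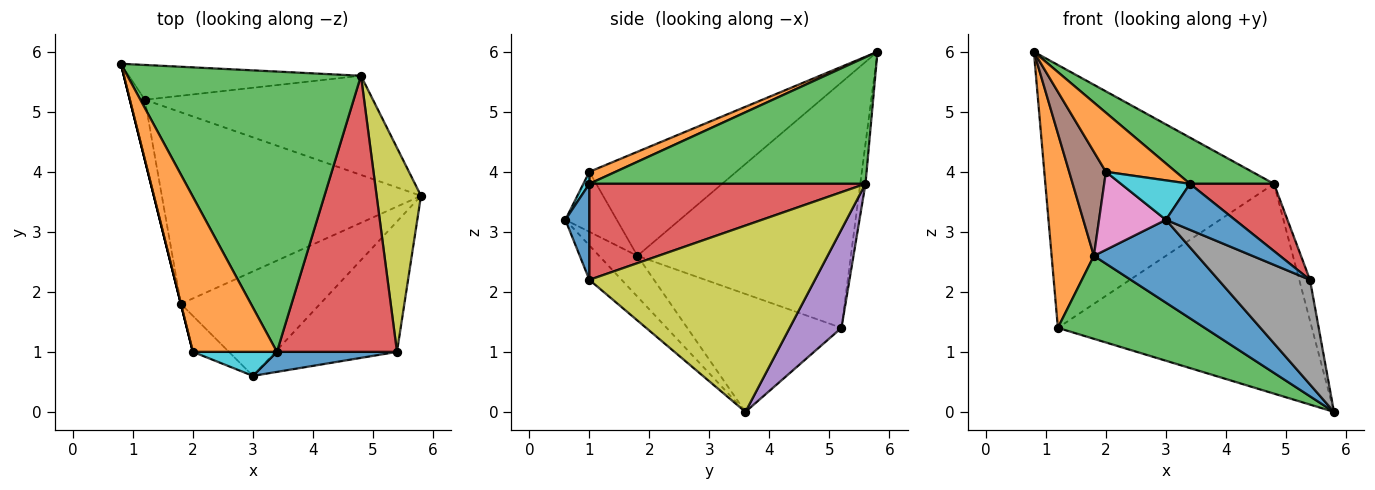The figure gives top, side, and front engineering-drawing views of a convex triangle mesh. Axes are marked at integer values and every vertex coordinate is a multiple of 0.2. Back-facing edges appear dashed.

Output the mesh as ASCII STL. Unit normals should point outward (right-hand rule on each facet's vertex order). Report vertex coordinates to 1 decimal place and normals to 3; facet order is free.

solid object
 facet normal -0.224 -0.606 -0.764
  outer loop
   vertex 1.8 1.8 2.6
   vertex 5.8 3.6 0.0
   vertex 3.0 0.6 3.2
  endloop
 endfacet
 facet normal -0.979 -0.194 -0.060
  outer loop
   vertex 1.2 5.2 1.4
   vertex 1.8 1.8 2.6
   vertex 0.8 5.8 6.0
  endloop
 endfacet
 facet normal -0.385 -0.367 -0.847
  outer loop
   vertex 1.2 5.2 1.4
   vertex 5.8 3.6 0.0
   vertex 1.8 1.8 2.6
  endloop
 endfacet
 facet normal -0.023 0.991 -0.131
  outer loop
   vertex 4.8 5.6 3.8
   vertex 1.2 5.2 1.4
   vertex 0.8 5.8 6.0
  endloop
 endfacet
 facet normal 0.181 0.889 -0.420
  outer loop
   vertex 4.8 5.6 3.8
   vertex 5.8 3.6 0.0
   vertex 1.2 5.2 1.4
  endloop
 endfacet
 facet normal -0.970 -0.243 0.000
  outer loop
   vertex 2.0 1.0 4.0
   vertex 0.8 5.8 6.0
   vertex 1.8 1.8 2.6
  endloop
 endfacet
 facet normal -0.573 -0.744 -0.344
  outer loop
   vertex 2.0 1.0 4.0
   vertex 1.8 1.8 2.6
   vertex 3.0 0.6 3.2
  endloop
 endfacet
 facet normal -0.215 -0.611 -0.762
  outer loop
   vertex 5.4 1.0 2.2
   vertex 3.0 0.6 3.2
   vertex 5.8 3.6 0.0
  endloop
 endfacet
 facet normal 0.972 0.046 0.231
  outer loop
   vertex 5.4 1.0 2.2
   vertex 5.8 3.6 0.0
   vertex 4.8 5.6 3.8
  endloop
 endfacet
 facet normal 0.074 -0.852 0.519
  outer loop
   vertex 3.4 1.0 3.8
   vertex 2.0 1.0 4.0
   vertex 3.0 0.6 3.2
  endloop
 endfacet
 facet normal 0.304 -0.874 0.380
  outer loop
   vertex 3.4 1.0 3.8
   vertex 3.0 0.6 3.2
   vertex 5.4 1.0 2.2
  endloop
 endfacet
 facet normal 0.132 -0.353 0.926
  outer loop
   vertex 3.4 1.0 3.8
   vertex 0.8 5.8 6.0
   vertex 2.0 1.0 4.0
  endloop
 endfacet
 facet normal 0.471 -0.143 0.870
  outer loop
   vertex 3.4 1.0 3.8
   vertex 4.8 5.6 3.8
   vertex 0.8 5.8 6.0
  endloop
 endfacet
 facet normal 0.614 -0.187 0.767
  outer loop
   vertex 3.4 1.0 3.8
   vertex 5.4 1.0 2.2
   vertex 4.8 5.6 3.8
  endloop
 endfacet
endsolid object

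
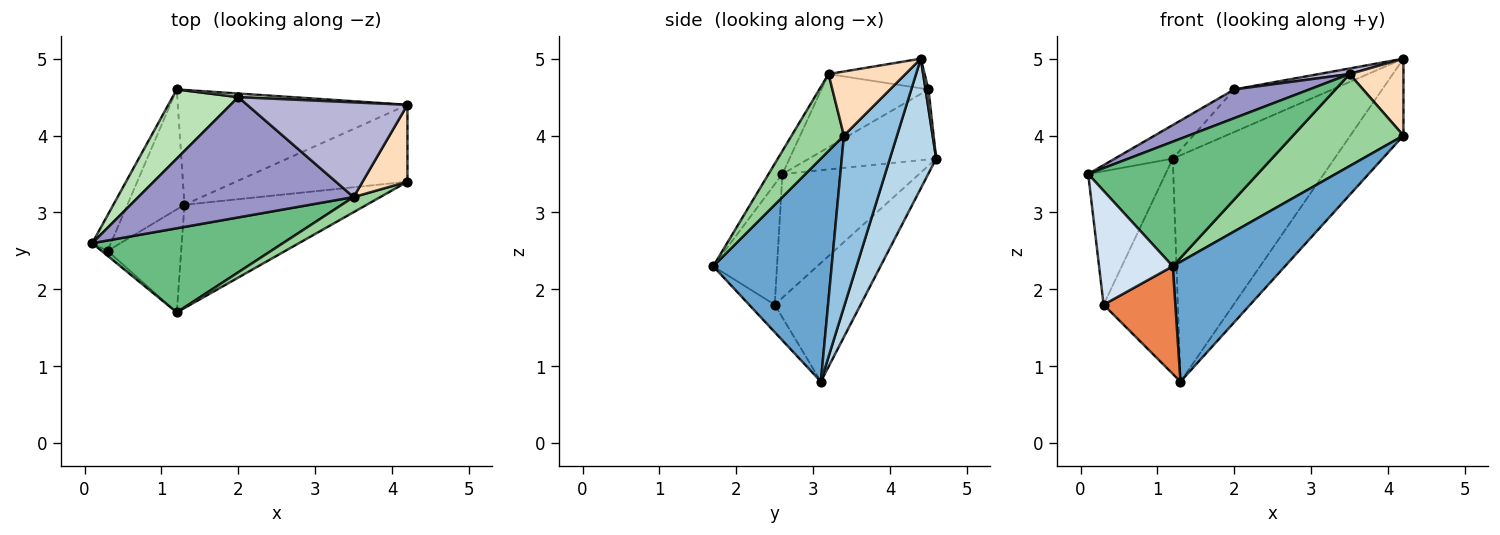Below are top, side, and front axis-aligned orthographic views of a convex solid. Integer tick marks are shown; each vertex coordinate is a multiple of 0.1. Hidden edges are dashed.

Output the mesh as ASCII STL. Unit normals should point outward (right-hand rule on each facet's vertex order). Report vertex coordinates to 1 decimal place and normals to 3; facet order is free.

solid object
 facet normal 0.624 -0.591 -0.510
  outer loop
   vertex 1.2 1.7 2.3
   vertex 1.3 3.1 0.8
   vertex 4.2 3.4 4.0
  endloop
 endfacet
 facet normal 0.577 0.577 -0.577
  outer loop
   vertex 4.2 4.4 5.0
   vertex 4.2 3.4 4.0
   vertex 1.3 3.1 0.8
  endloop
 endfacet
 facet normal 0.248 0.864 -0.438
  outer loop
   vertex 4.2 4.4 5.0
   vertex 1.3 3.1 0.8
   vertex 1.2 4.6 3.7
  endloop
 endfacet
 facet normal -0.654 -0.756 -0.032
  outer loop
   vertex 0.3 2.5 1.8
   vertex 1.2 1.7 2.3
   vertex 0.1 2.6 3.5
  endloop
 endfacet
 facet normal -0.250 -0.700 -0.670
  outer loop
   vertex 0.3 2.5 1.8
   vertex 1.3 3.1 0.8
   vertex 1.2 1.7 2.3
  endloop
 endfacet
 facet normal -0.863 0.488 -0.130
  outer loop
   vertex 0.3 2.5 1.8
   vertex 0.1 2.6 3.5
   vertex 1.2 4.6 3.7
  endloop
 endfacet
 facet normal -0.711 0.614 -0.342
  outer loop
   vertex 0.3 2.5 1.8
   vertex 1.2 4.6 3.7
   vertex 1.3 3.1 0.8
  endloop
 endfacet
 facet normal 0.711 -0.497 0.497
  outer loop
   vertex 3.5 3.2 4.8
   vertex 4.2 3.4 4.0
   vertex 4.2 4.4 5.0
  endloop
 endfacet
 facet normal -0.068 -0.827 0.558
  outer loop
   vertex 3.5 3.2 4.8
   vertex 0.1 2.6 3.5
   vertex 1.2 1.7 2.3
  endloop
 endfacet
 facet normal 0.423 -0.894 0.147
  outer loop
   vertex 3.5 3.2 4.8
   vertex 1.2 1.7 2.3
   vertex 4.2 3.4 4.0
  endloop
 endfacet
 facet normal -0.692 0.315 0.650
  outer loop
   vertex 2.0 4.5 4.6
   vertex 1.2 4.6 3.7
   vertex 0.1 2.6 3.5
  endloop
 endfacet
 facet normal 0.030 0.996 0.084
  outer loop
   vertex 2.0 4.5 4.6
   vertex 4.2 4.4 5.0
   vertex 1.2 4.6 3.7
  endloop
 endfacet
 facet normal -0.314 -0.220 0.923
  outer loop
   vertex 2.0 4.5 4.6
   vertex 0.1 2.6 3.5
   vertex 3.5 3.2 4.8
  endloop
 endfacet
 facet normal -0.181 -0.058 0.982
  outer loop
   vertex 2.0 4.5 4.6
   vertex 3.5 3.2 4.8
   vertex 4.2 4.4 5.0
  endloop
 endfacet
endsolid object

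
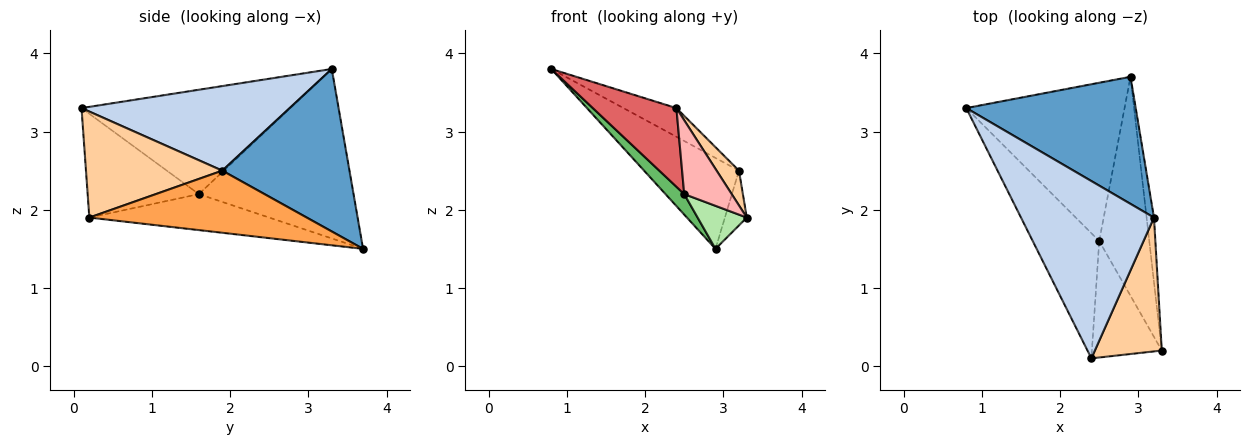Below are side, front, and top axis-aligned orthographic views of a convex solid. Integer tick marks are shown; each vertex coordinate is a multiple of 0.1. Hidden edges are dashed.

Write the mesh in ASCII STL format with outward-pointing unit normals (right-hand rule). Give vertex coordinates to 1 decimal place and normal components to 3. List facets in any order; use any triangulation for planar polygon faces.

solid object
 facet normal 0.615 0.459 0.641
  outer loop
   vertex 3.2 1.9 2.5
   vertex 2.9 3.7 1.5
   vertex 0.8 3.3 3.8
  endloop
 endfacet
 facet normal 0.532 0.135 0.836
  outer loop
   vertex 3.2 1.9 2.5
   vertex 0.8 3.3 3.8
   vertex 2.4 0.1 3.3
  endloop
 endfacet
 facet normal 0.988 0.100 -0.117
  outer loop
   vertex 3.2 1.9 2.5
   vertex 3.3 0.2 1.9
   vertex 2.9 3.7 1.5
  endloop
 endfacet
 facet normal 0.838 -0.137 0.529
  outer loop
   vertex 3.2 1.9 2.5
   vertex 2.4 0.1 3.3
   vertex 3.3 0.2 1.9
  endloop
 endfacet
 facet normal -0.728 -0.088 -0.680
  outer loop
   vertex 2.5 1.6 2.2
   vertex 0.8 3.3 3.8
   vertex 2.9 3.7 1.5
  endloop
 endfacet
 facet normal -0.576 -0.158 -0.802
  outer loop
   vertex 2.5 1.6 2.2
   vertex 2.9 3.7 1.5
   vertex 3.3 0.2 1.9
  endloop
 endfacet
 facet normal -0.799 -0.320 -0.509
  outer loop
   vertex 2.5 1.6 2.2
   vertex 2.4 0.1 3.3
   vertex 0.8 3.3 3.8
  endloop
 endfacet
 facet normal -0.782 -0.334 -0.526
  outer loop
   vertex 2.5 1.6 2.2
   vertex 3.3 0.2 1.9
   vertex 2.4 0.1 3.3
  endloop
 endfacet
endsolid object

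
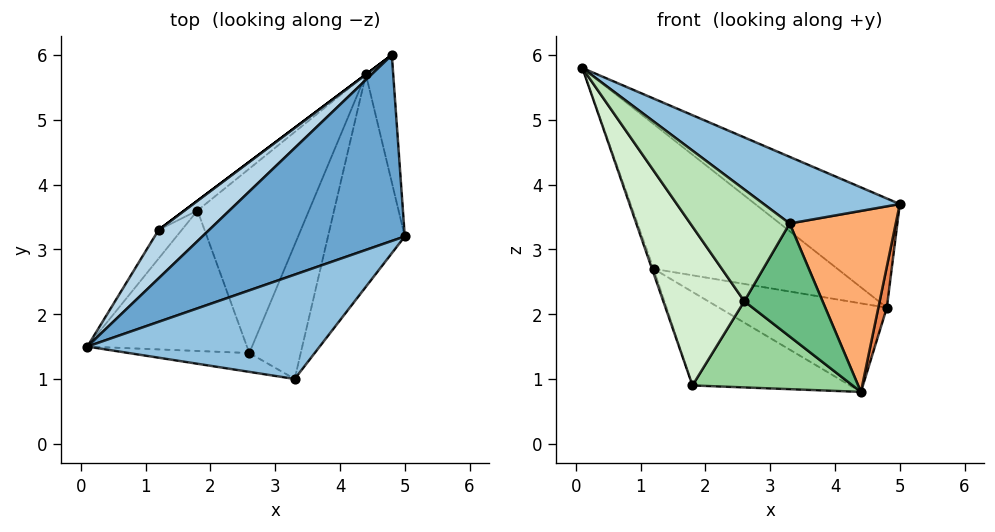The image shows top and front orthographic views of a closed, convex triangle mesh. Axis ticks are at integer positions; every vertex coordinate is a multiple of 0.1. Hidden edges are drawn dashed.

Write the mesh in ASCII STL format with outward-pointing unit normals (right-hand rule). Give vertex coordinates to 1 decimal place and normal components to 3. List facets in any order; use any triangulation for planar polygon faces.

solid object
 facet normal 0.190 0.497 0.846
  outer loop
   vertex 4.8 6.0 2.1
   vertex 0.1 1.5 5.8
   vertex 5.0 3.2 3.7
  endloop
 endfacet
 facet normal 0.481 -0.472 0.739
  outer loop
   vertex 3.3 1.0 3.4
   vertex 5.0 3.2 3.7
   vertex 0.1 1.5 5.8
  endloop
 endfacet
 facet normal -0.550 0.792 0.265
  outer loop
   vertex 1.2 3.3 2.7
   vertex 0.1 1.5 5.8
   vertex 4.8 6.0 2.1
  endloop
 endfacet
 facet normal -0.950 0.049 -0.308
  outer loop
   vertex 1.2 3.3 2.7
   vertex 1.8 3.6 0.9
   vertex 0.1 1.5 5.8
  endloop
 endfacet
 facet normal 0.958 -0.088 -0.274
  outer loop
   vertex 4.4 5.7 0.8
   vertex 4.8 6.0 2.1
   vertex 5.0 3.2 3.7
  endloop
 endfacet
 facet normal 0.698 -0.465 -0.545
  outer loop
   vertex 4.4 5.7 0.8
   vertex 5.0 3.2 3.7
   vertex 3.3 1.0 3.4
  endloop
 endfacet
 facet normal -0.600 0.800 0.000
  outer loop
   vertex 4.4 5.7 0.8
   vertex 1.2 3.3 2.7
   vertex 4.8 6.0 2.1
  endloop
 endfacet
 facet normal -0.628 0.774 -0.080
  outer loop
   vertex 4.4 5.7 0.8
   vertex 1.8 3.6 0.9
   vertex 1.2 3.3 2.7
  endloop
 endfacet
 facet normal 0.686 -0.468 -0.556
  outer loop
   vertex 2.6 1.4 2.2
   vertex 4.4 5.7 0.8
   vertex 3.3 1.0 3.4
  endloop
 endfacet
 facet normal 0.294 -0.405 -0.866
  outer loop
   vertex 2.6 1.4 2.2
   vertex 1.8 3.6 0.9
   vertex 4.4 5.7 0.8
  endloop
 endfacet
 facet normal -0.268 -0.950 -0.160
  outer loop
   vertex 2.6 1.4 2.2
   vertex 3.3 1.0 3.4
   vertex 0.1 1.5 5.8
  endloop
 endfacet
 facet normal -0.701 -0.534 -0.472
  outer loop
   vertex 2.6 1.4 2.2
   vertex 0.1 1.5 5.8
   vertex 1.8 3.6 0.9
  endloop
 endfacet
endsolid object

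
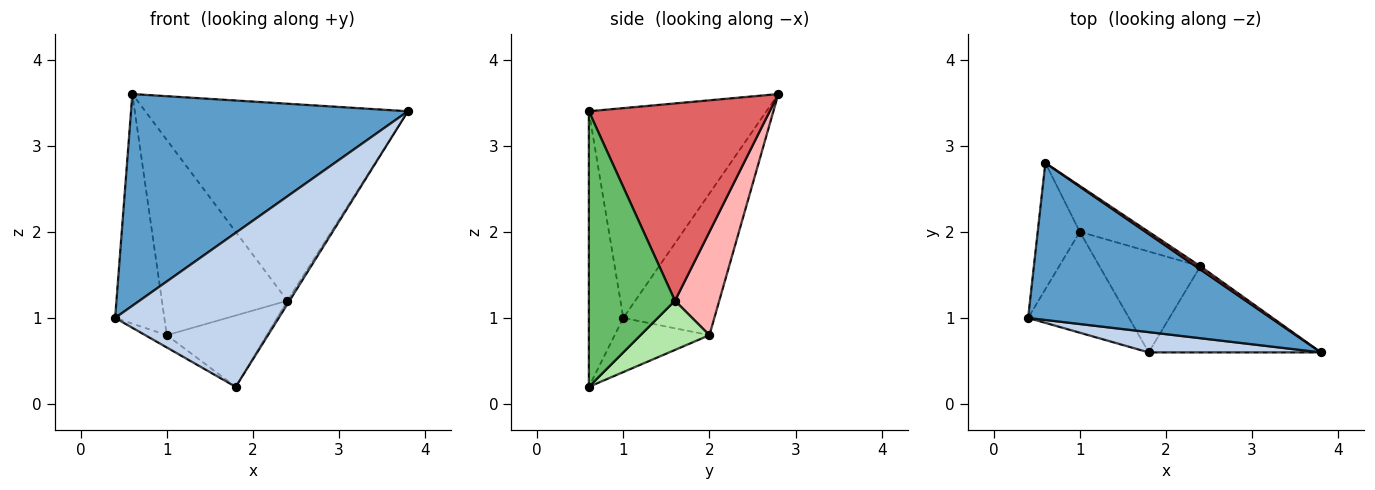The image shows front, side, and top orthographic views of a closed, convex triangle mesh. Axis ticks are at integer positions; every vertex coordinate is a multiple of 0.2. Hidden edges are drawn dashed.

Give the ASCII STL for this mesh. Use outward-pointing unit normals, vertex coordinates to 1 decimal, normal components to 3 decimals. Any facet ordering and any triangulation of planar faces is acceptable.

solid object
 facet normal -0.458 -0.714 0.530
  outer loop
   vertex 0.6 2.8 3.6
   vertex 0.4 1.0 1.0
   vertex 3.8 0.6 3.4
  endloop
 endfacet
 facet normal -0.204 -0.971 0.128
  outer loop
   vertex 1.8 0.6 0.2
   vertex 3.8 0.6 3.4
   vertex 0.4 1.0 1.0
  endloop
 endfacet
 facet normal -0.851 0.460 -0.253
  outer loop
   vertex 1.0 2.0 0.8
   vertex 0.4 1.0 1.0
   vertex 0.6 2.8 3.6
  endloop
 endfacet
 facet normal -0.470 0.107 -0.876
  outer loop
   vertex 1.0 2.0 0.8
   vertex 1.8 0.6 0.2
   vertex 0.4 1.0 1.0
  endloop
 endfacet
 facet normal 0.848 0.021 -0.530
  outer loop
   vertex 2.4 1.6 1.2
   vertex 3.8 0.6 3.4
   vertex 1.8 0.6 0.2
  endloop
 endfacet
 facet normal 0.370 0.536 -0.758
  outer loop
   vertex 2.4 1.6 1.2
   vertex 1.8 0.6 0.2
   vertex 1.0 2.0 0.8
  endloop
 endfacet
 facet normal 0.567 0.824 0.014
  outer loop
   vertex 2.4 1.6 1.2
   vertex 0.6 2.8 3.6
   vertex 3.8 0.6 3.4
  endloop
 endfacet
 facet normal 0.325 0.921 -0.217
  outer loop
   vertex 2.4 1.6 1.2
   vertex 1.0 2.0 0.8
   vertex 0.6 2.8 3.6
  endloop
 endfacet
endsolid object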